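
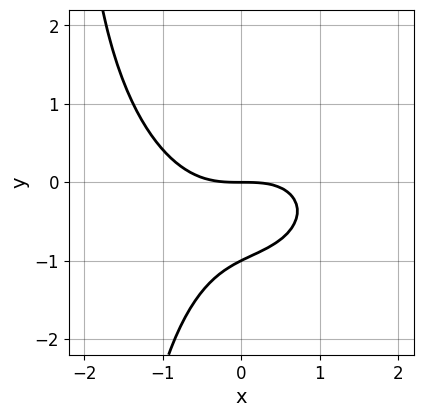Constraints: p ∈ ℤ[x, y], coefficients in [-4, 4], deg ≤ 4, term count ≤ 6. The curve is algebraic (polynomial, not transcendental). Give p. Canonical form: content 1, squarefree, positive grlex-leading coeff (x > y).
x^3 + x*y^2 + 2*y^2 + 2*y

(a) deg p = 3. A generic line meets the curve in up to 3 points.
(b) Observable constraints: the y-axis gridline crossings are at y ∈ {-1, 0}; it meets the x-axis at x = 0 (among the integer gridlines).
(c) These observations pin down the coefficients.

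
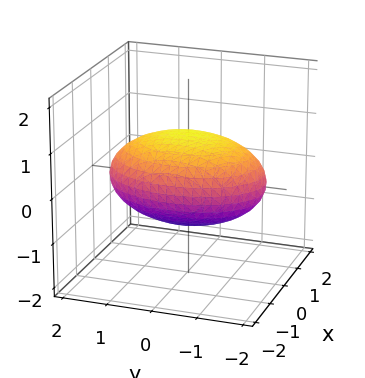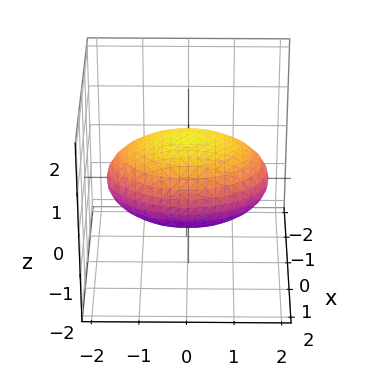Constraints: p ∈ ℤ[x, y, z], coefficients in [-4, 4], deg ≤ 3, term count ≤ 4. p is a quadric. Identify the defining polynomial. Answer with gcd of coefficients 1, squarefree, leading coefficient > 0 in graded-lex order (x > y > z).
2*x^2 + y^2 + 3*z^2 - 3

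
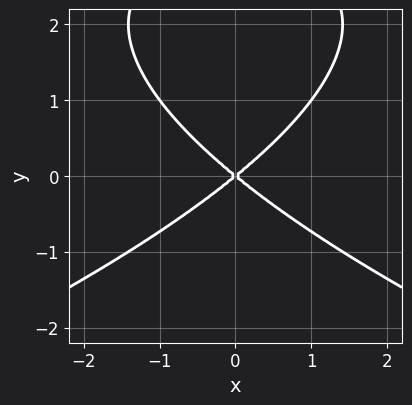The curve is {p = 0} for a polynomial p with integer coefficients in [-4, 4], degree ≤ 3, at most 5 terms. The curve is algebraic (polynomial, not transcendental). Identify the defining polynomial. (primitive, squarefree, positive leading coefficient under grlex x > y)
deg p = 3. No degree-2 curve has this shape.
Symmetries: mirror symmetry x ↦ −x ⇒ only even powers of x.
Observable constraints: one y-axis crossing is at y = 0; it crosses the x-axis at the gridline x = 0.
The integer polynomial consistent with all of this is the stated p.

y^3 + 2*x^2 - 3*y^2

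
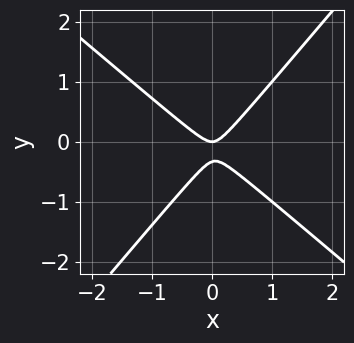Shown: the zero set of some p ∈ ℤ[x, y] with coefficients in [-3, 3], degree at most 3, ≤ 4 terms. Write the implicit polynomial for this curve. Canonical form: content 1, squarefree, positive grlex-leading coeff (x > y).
3*x^2 + x*y - 3*y^2 - y

1. Degree: a generic line meets the curve in up to 2 points, so deg p = 2.
2. Reading off the gridlines: it meets the y-axis at y = 0 (among the integer gridlines); one x-axis crossing is at x = 0.
3. Matching integer coefficients to the picture gives p.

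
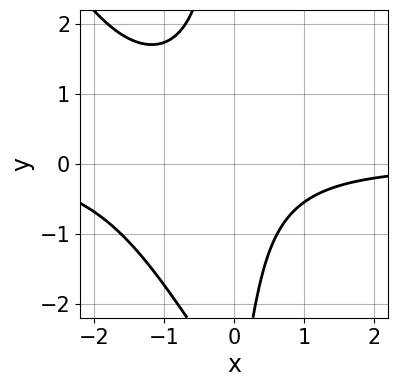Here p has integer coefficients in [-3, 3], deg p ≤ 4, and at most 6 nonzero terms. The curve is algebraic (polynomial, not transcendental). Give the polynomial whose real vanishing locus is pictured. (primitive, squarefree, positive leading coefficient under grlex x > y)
2*x^2*y + x*y^2 + 3*x*y + y + 3

1. The degree is 3 — no degree-2 curve has this shape.
2. From the visible intercepts: it misses every integer gridline on the y-axis; the curve avoids every integer x-axis point in the box.
3. Solving for integer coefficients yields p as stated.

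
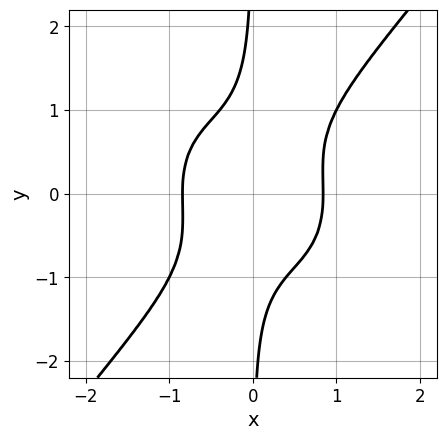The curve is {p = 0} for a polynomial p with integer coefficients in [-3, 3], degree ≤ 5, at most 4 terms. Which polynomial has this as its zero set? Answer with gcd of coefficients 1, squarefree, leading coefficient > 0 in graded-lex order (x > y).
2*x^4 + x^2*y^2 - 2*x*y^3 - 1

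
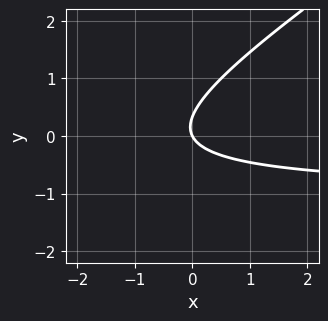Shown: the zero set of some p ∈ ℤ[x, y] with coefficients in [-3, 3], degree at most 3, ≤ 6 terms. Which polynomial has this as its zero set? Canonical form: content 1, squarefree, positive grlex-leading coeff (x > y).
2*x*y - 3*y^2 + 2*x + y

1. Degree: a generic line meets the curve in up to 2 points, so deg p = 2.
2. From the axis intercepts and sections: it meets the y-axis at y = 0 (among the integer gridlines); it meets the x-axis at x = 0 (among the integer gridlines).
3. Assembling these constraints gives the stated polynomial.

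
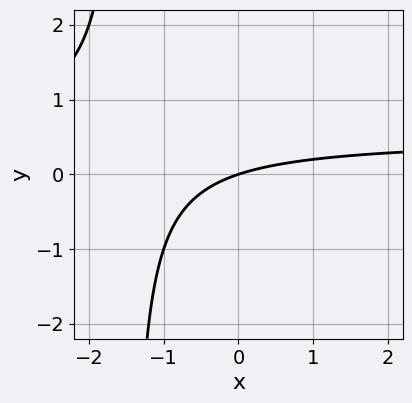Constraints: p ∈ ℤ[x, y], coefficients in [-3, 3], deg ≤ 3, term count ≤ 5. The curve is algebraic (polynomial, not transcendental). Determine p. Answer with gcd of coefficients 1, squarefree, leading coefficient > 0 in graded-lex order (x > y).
First, degree: a generic line meets the curve in up to 2 points, so deg p = 2.
Next, from the axis intercepts and sections: it crosses the y-axis at the gridline y = 0; it meets the x-axis at x = 0 (among the integer gridlines).
Finally, matching integer coefficients to the picture gives p.

2*x*y - x + 3*y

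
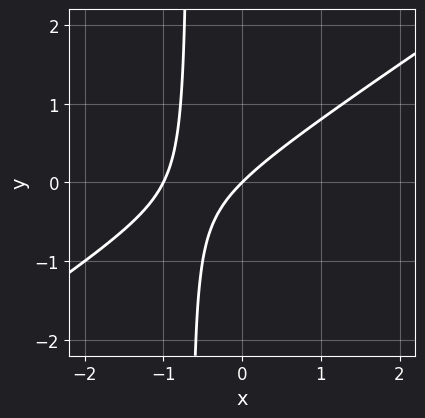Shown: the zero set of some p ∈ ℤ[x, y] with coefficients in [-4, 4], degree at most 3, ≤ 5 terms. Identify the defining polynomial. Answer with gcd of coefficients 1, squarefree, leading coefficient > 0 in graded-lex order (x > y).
2*x^2 - 3*x*y + 2*x - 2*y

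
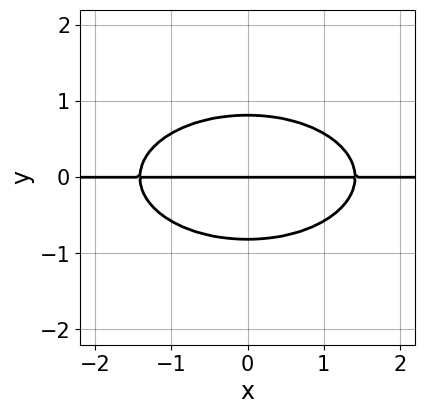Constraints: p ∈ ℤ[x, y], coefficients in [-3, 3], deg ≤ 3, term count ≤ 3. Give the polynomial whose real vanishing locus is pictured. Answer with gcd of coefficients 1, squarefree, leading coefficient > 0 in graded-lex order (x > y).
x^2*y + 3*y^3 - 2*y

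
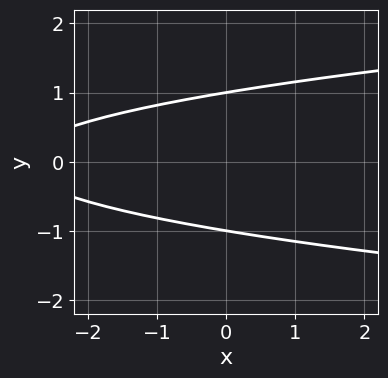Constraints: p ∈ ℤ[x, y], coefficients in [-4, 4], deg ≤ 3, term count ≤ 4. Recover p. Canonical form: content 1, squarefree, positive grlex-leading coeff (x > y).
3*y^2 - x - 3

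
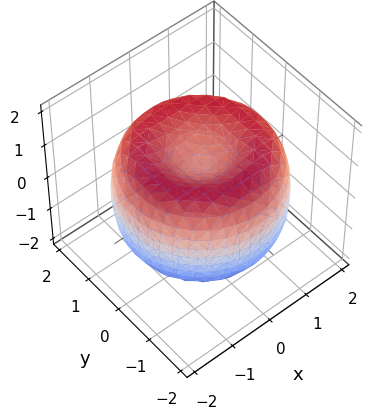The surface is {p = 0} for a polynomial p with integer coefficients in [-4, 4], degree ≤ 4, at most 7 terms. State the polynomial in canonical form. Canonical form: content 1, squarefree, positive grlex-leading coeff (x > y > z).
x^4 + 2*x^2*y^2 + y^4 - 3*x^2 - 3*y^2 + 2*z^2 - 1

1. deg p = 4. The shape is more complex than any degree-3 surface.
2. Symmetries: rotational symmetry about the z-axis ⇒ p depends on x, y only through x² + y².
3. Reading off the gridlines: a circular section at z = -1 has radius between 0 and 1.
4. Putting this together gives p.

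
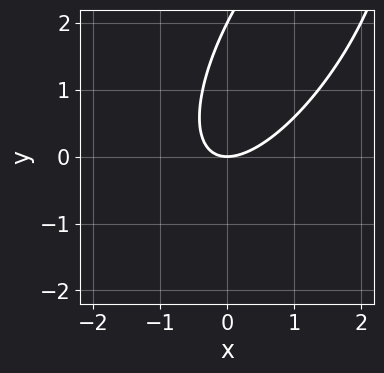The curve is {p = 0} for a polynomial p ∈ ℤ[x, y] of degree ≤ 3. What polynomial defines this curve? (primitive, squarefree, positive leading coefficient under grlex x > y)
First, deg p = 2.
Then, observable constraints: among the integer gridlines, it crosses the y-axis at y ∈ {0, 2}; one x-axis crossing is at x = 0.
Finally, assembling these constraints gives the stated polynomial.

2*x^2 - 2*x*y + y^2 - 2*y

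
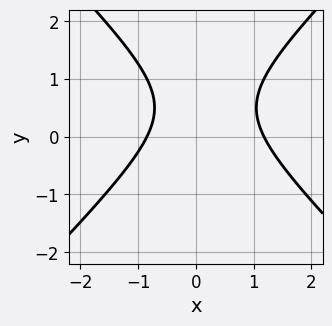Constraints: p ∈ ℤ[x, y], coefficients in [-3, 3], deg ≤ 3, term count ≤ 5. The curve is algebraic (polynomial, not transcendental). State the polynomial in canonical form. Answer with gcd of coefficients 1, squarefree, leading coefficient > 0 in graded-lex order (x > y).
3*x^2 - 3*y^2 - x + 3*y - 3

(a) deg p = 2. No degree-1 curve has this shape.
(b) Checking where it meets the axes: the curve avoids every integer y-axis point in the box.
(c) Solving for integer coefficients yields p as stated.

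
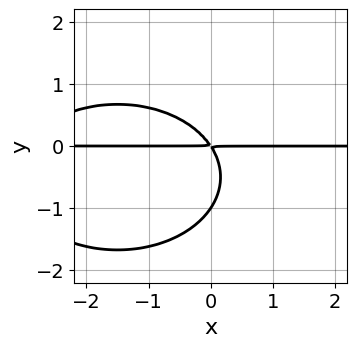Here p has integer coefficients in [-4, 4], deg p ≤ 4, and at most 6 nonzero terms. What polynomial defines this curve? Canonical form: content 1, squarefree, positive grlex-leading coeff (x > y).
deg p = 3.
Checking where it meets the axes: every point of the x-axis in the box is on the curve; one y-axis crossing is at y = -1.
Fitting integer coefficients to these (and the overall shape) gives p.

x^2*y + 2*y^3 + 3*x*y + 2*y^2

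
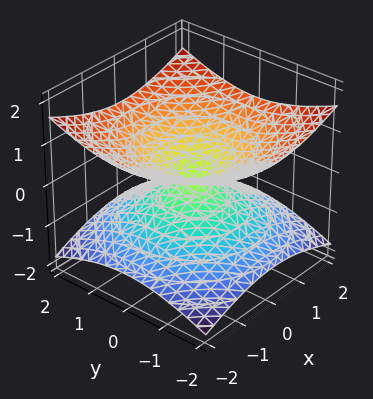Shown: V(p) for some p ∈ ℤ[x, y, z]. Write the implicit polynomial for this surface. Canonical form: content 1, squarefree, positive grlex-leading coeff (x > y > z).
x^2 + y^2 - 3*z^2

1. deg p = 2. Two nappes meeting at a single point; a quadric.
2. Symmetries: the z ↦ −z reflection is a symmetry, so z appears only in even powers; rotational symmetry about the z-axis ⇒ p depends on x, y only through x² + y².
3. Observable constraints: a circular section at z = 1 has radius between 1 and 2; one z-axis crossing is at z = 0; it crosses the x-axis at the gridline x = 0; it crosses the y-axis at the gridline y = 0.
4. The integer polynomial consistent with all of this is the stated p.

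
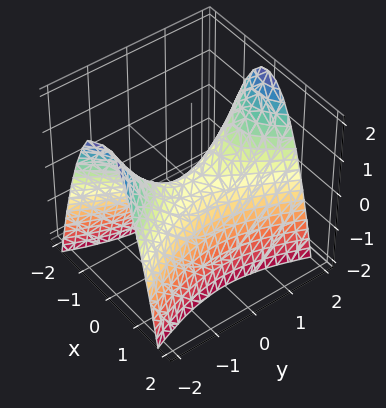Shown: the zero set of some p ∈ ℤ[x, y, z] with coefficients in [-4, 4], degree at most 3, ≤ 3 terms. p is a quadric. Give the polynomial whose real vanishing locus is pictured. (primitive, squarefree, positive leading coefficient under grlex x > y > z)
3*x^2 - y^2 + 2*z

(a) deg p = 2.
(b) Symmetries: mirror symmetry y ↦ −y ⇒ only even powers of y; it's symmetric under x → −x, forcing even powers of x.
(c) Observable constraints: it meets the y-axis at y = 0 (among the integer gridlines); one x-axis crossing is at x = 0; one z-axis crossing is at z = 0.
(d) These observations pin down the coefficients.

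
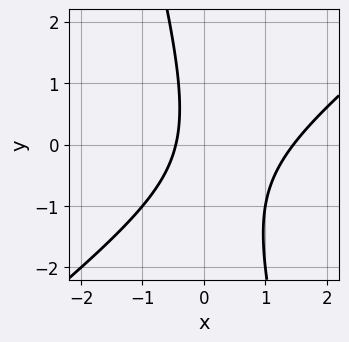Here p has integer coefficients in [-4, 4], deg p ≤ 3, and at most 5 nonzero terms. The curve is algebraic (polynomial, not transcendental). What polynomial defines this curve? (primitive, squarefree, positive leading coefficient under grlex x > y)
(a) Degree: no degree-1 curve has this shape, so deg p = 2.
(b) Reading off the gridlines: it misses every integer gridline on the y-axis.
(c) Fitting integer coefficients to these (and the overall shape) gives p.

3*x^2 - 3*x*y - y^2 - 3*x - 2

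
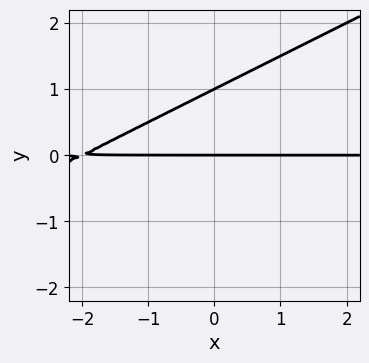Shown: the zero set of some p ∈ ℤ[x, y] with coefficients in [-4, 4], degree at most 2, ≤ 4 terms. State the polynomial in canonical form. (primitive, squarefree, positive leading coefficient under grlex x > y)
x*y - 2*y^2 + 2*y

1. deg p = 2. A generic line meets the curve in up to 2 points.
2. Reading off the gridlines: every point of the x-axis in the box is on the curve; the y-axis gridline crossings are at y ∈ {0, 1}.
3. Together with the visible shape, these determine p as stated.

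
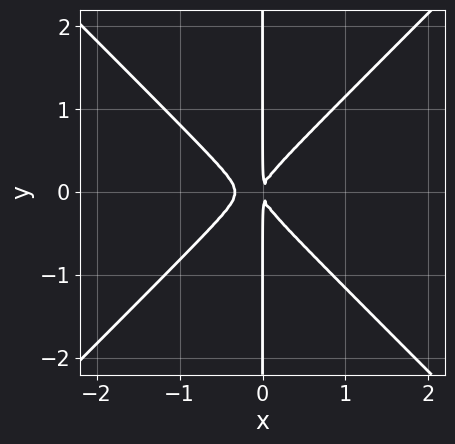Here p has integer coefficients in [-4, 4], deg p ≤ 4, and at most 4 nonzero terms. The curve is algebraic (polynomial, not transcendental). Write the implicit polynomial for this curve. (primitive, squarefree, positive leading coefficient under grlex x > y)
1. Degree: the shape is more complex than any degree-2 curve, so deg p = 3.
2. Symmetries: mirror symmetry y ↦ −y ⇒ only even powers of y.
3. Against the integer gridlines: every point of the y-axis in the box is on the curve.
4. Putting this together gives p.

3*x^3 - 3*x*y^2 + x^2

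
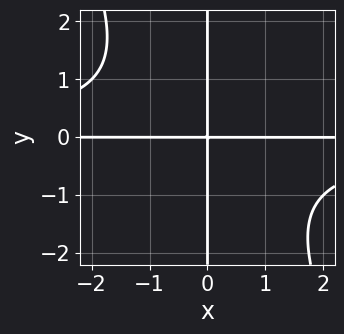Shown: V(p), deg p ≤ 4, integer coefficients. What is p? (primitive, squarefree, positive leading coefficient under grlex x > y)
2*x^2*y^2 + x*y^3 + 3*x*y

Degree: a generic line meets the curve in up to 4 points, so deg p = 4.
Observable constraints: the visible x-axis segment lies entirely on the curve; every point of the y-axis in the box is on the curve.
The integer polynomial consistent with all of this is the stated p.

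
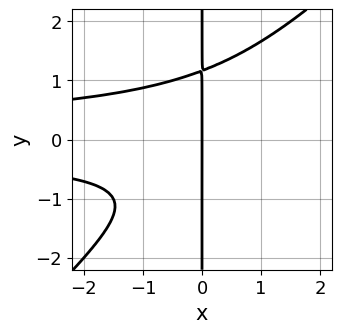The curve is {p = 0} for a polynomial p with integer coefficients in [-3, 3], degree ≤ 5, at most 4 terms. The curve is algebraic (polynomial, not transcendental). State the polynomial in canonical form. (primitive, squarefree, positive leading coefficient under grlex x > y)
2*x^2*y^2 - 2*x*y^3 + x*y + 2*x

1. deg p = 4. A generic line meets the curve in up to 4 points.
2. Against the integer gridlines: the visible y-axis segment lies entirely on the curve; it meets the x-axis at x = 0 (among the integer gridlines).
3. Matching integer coefficients to the picture gives p.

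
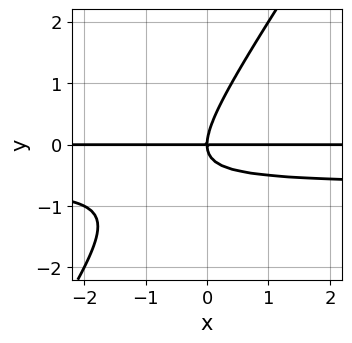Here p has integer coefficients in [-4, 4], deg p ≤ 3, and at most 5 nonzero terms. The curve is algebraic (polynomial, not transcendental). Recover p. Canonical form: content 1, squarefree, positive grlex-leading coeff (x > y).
First, deg p = 3.
Next, from the visible intercepts: one y-axis crossing is at y = 0; every point of the x-axis in the box is on the curve.
Finally, these observations pin down the coefficients.

3*x*y^2 - 2*y^3 + 2*x*y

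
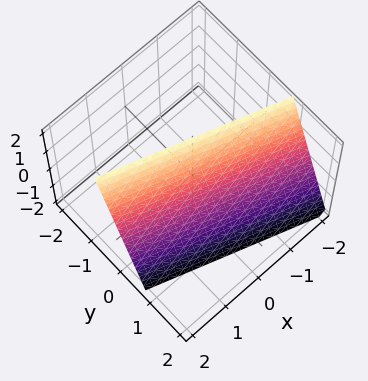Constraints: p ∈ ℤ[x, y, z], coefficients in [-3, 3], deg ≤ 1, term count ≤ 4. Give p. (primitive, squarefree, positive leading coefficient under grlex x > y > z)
(a) Degree: every cross-section is a straight line — this is a plane, so deg p = 1.
(b) Reading off the gridlines: it meets the x-axis at x = 2 (among the integer gridlines); it crosses the z-axis at the gridline z = 2.
(c) Solving for integer coefficients yields p as stated.

x + 3*y + z - 2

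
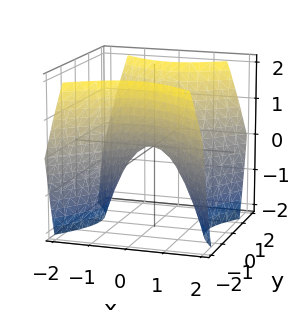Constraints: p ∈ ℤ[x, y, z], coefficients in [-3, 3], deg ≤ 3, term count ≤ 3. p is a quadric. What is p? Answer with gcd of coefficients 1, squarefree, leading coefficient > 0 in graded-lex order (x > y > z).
(a) Degree: a hyperbolic paraboloid; a quadric, so deg p = 2.
(b) Symmetries: the x ↦ −x reflection is a symmetry, so x appears only in even powers; mirror symmetry y ↦ −y ⇒ only even powers of y.
(c) Observable constraints: one z-axis crossing is at z = 0; it crosses the y-axis at the gridline y = 0; one x-axis crossing is at x = 0.
(d) Together with the visible shape, these determine p as stated.

x^2 - y^2 + z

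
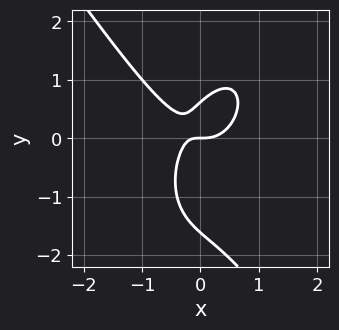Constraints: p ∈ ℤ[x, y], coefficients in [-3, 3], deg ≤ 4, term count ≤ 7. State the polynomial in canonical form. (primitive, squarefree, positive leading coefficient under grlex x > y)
3*x^3 + y^3 - 2*x*y + y^2 - y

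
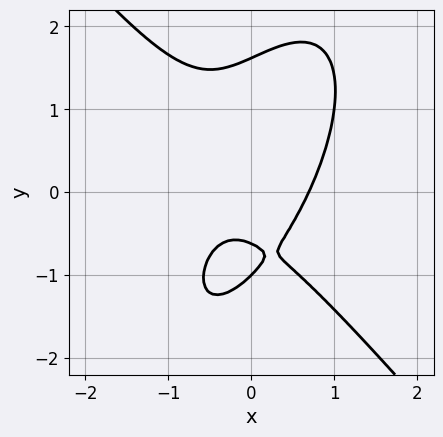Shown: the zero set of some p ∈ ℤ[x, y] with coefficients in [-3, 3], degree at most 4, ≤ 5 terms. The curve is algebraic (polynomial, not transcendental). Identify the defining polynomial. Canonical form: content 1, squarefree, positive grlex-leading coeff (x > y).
The degree is 3 — no degree-2 curve has this shape.
From the axis intercepts and sections: it meets the y-axis at y = -1 (among the integer gridlines).
These observations pin down the coefficients.

3*x^3 - x*y^2 + y^3 - 2*y - 1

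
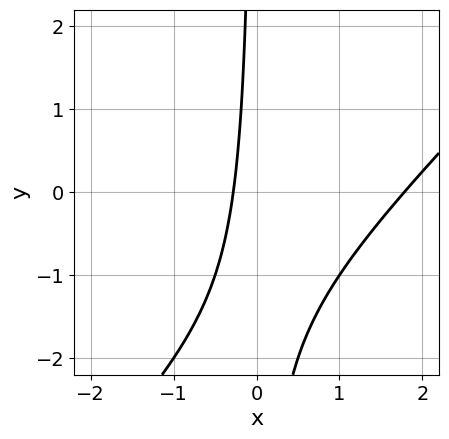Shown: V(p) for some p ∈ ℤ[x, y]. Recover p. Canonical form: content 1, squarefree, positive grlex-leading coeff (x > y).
1. deg p = 2. The shape is more complex than any degree-1 curve.
2. From the visible intercepts: no y-intercept at any integer in the box.
3. Solving for integer coefficients yields p as stated.

2*x^2 - 2*x*y - 3*x - 1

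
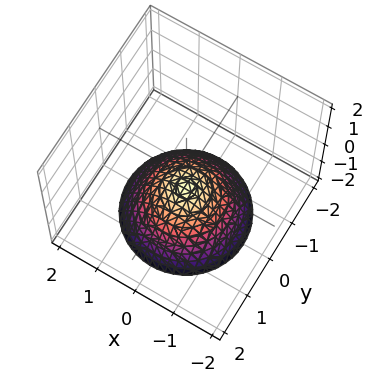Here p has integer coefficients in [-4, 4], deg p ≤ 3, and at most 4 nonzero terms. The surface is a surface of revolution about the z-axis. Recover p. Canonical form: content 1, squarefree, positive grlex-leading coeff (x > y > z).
2*x^2 + 2*y^2 + 3*z + 2

The degree is 2 — the shape is more complex than any degree-1 surface.
By symmetry, the z-axis is an axis of rotation, so x and y enter only as x² + y².
Checking where it meets the axes: no x-intercept at any integer in the box; it misses every integer gridline on the y-axis; a circular section at z = -1 has radius between 0 and 1.
Fitting integer coefficients to these (and the overall shape) gives p.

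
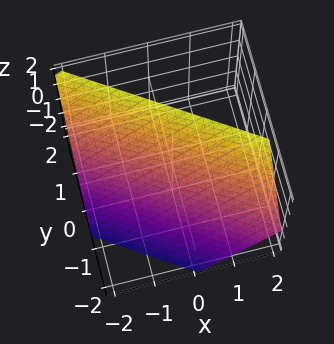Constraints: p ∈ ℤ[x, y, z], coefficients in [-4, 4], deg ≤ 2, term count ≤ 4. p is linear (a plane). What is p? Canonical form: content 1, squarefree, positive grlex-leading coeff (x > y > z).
2*x + 3*y - 2*z + 2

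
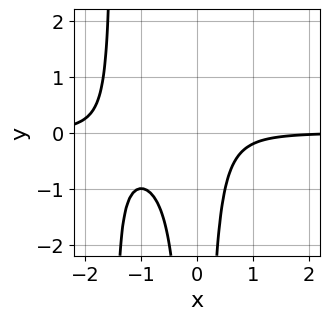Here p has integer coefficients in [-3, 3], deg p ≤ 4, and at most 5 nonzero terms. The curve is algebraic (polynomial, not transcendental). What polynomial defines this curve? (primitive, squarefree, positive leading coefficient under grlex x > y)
2*x^3*y + 3*x^2*y + 1

(a) The degree is 4 — a generic line meets the curve in up to 4 points.
(b) Against the integer gridlines: the curve avoids every integer x-axis point in the box; the curve avoids every integer y-axis point in the box.
(c) Putting this together gives p.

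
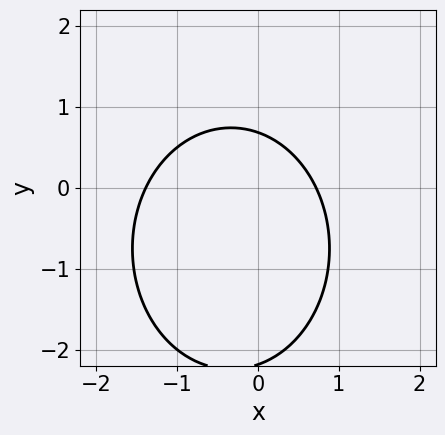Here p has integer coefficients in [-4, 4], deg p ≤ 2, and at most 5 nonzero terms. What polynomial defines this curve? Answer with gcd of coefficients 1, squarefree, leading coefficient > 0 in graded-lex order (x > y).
3*x^2 + 2*y^2 + 2*x + 3*y - 3

(a) The degree is 2 — a generic line meets the curve in up to 2 points.
(b) Solving for integer coefficients yields p as stated.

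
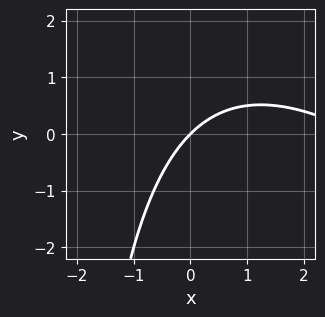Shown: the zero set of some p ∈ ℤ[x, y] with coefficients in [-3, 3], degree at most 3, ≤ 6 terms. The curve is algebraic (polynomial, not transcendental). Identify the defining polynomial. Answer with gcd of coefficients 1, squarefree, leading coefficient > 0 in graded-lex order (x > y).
(a) deg p = 2. A generic line meets the curve in up to 2 points.
(b) From the visible intercepts: it meets the x-axis at x = 0 (among the integer gridlines); it meets the y-axis at y = 0 (among the integer gridlines).
(c) Together with the visible shape, these determine p as stated.

x^2 + x*y - 3*x + 3*y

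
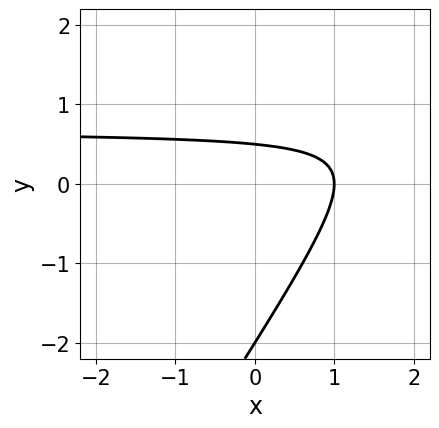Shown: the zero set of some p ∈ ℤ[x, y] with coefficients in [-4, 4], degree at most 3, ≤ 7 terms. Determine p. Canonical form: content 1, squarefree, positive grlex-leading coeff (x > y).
3*x*y - 2*y^2 - 2*x - 3*y + 2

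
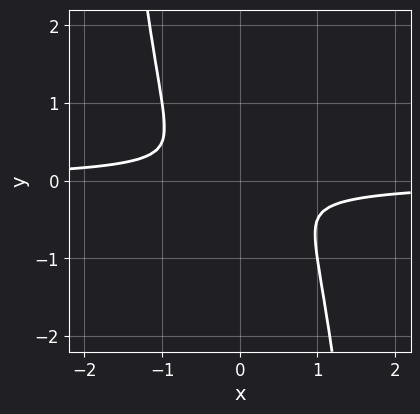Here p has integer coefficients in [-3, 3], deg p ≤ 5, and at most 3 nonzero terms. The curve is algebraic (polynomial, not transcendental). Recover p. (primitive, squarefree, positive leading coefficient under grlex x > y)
(a) deg p = 4.
(b) Matching integer coefficients to the picture gives p.

3*x^3*y + x^2 + 2*y^2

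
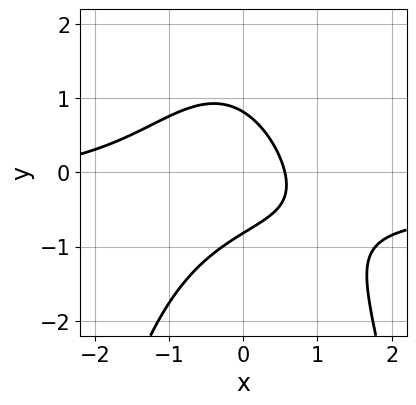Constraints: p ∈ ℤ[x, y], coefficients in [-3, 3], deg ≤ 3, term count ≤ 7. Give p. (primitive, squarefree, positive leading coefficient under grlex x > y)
First, the degree is 3 — no degree-2 curve has this shape.
Finally, the integer polynomial consistent with all of this is the stated p.

3*x^2*y + x^2 + 3*y^2 + 3*x - 2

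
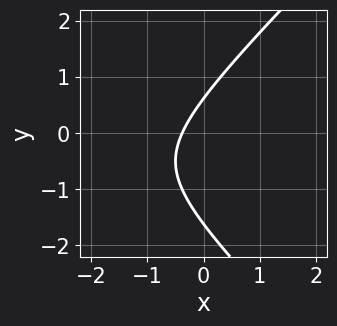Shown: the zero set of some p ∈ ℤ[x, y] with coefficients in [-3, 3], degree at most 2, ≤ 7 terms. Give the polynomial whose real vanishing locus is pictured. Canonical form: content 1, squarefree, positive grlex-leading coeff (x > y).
x^2 - y^2 + 3*x - y + 1

1. Degree: no degree-1 curve has this shape, so deg p = 2.
2. The integer polynomial consistent with all of this is the stated p.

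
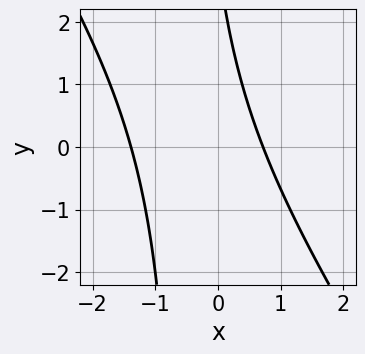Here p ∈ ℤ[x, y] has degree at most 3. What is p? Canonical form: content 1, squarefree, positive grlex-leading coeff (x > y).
deg p = 2. No degree-1 curve has this shape.
Observable constraints: no y-intercept at any integer in the box.
Matching integer coefficients to the picture gives p.

3*x^2 + 2*x*y + 2*x + y - 3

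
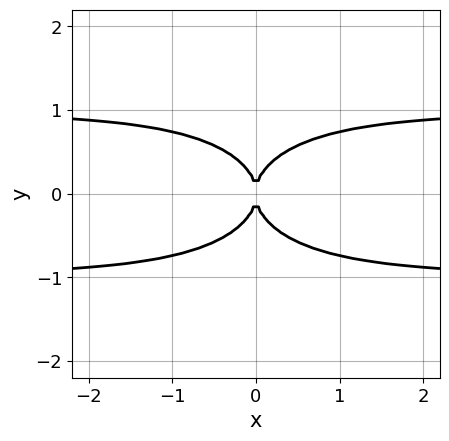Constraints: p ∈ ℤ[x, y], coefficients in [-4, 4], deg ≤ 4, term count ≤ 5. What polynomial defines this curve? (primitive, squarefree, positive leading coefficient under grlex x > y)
(a) deg p = 4. The shape is more complex than any degree-3 curve.
(b) Symmetries: it's symmetric under x → −x, forcing even powers of x; mirror symmetry y ↦ −y ⇒ only even powers of y.
(c) Against the integer gridlines: it meets the x-axis at x = 0 (among the integer gridlines); it meets the y-axis at y = 0 (among the integer gridlines).
(d) The integer polynomial consistent with all of this is the stated p.

2*x^2*y^2 + 3*y^4 - 2*x^2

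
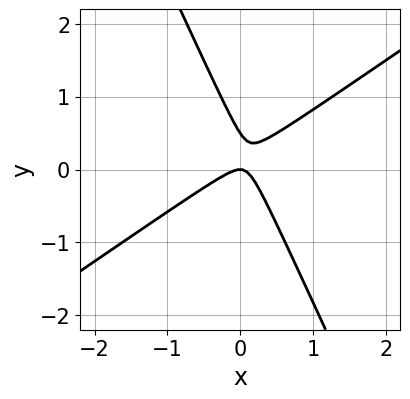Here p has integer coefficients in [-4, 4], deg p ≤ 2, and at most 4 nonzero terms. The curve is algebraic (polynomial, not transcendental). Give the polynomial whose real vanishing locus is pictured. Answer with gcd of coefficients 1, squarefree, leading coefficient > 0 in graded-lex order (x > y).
3*x^2 - 3*x*y - 2*y^2 + y

1. The degree is 2 — the shape is more complex than any degree-1 curve.
2. Checking where it meets the axes: one y-axis crossing is at y = 0; one x-axis crossing is at x = 0.
3. Fitting integer coefficients to these (and the overall shape) gives p.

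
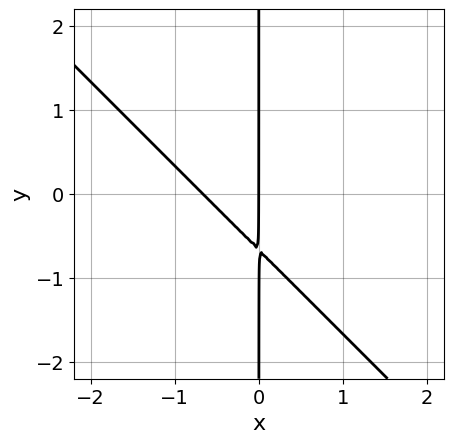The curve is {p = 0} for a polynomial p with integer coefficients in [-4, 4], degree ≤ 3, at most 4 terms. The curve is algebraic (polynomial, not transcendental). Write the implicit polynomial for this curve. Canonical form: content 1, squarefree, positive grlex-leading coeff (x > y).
3*x^2 + 3*x*y + 2*x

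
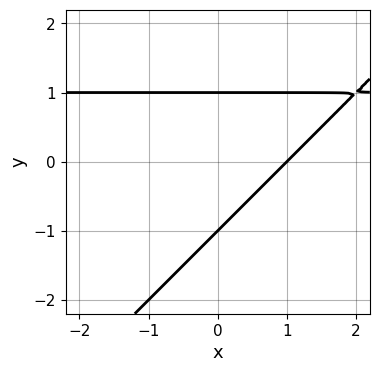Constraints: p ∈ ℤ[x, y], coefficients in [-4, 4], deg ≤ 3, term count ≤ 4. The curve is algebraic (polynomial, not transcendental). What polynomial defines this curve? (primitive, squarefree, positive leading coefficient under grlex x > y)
deg p = 2. The shape is more complex than any degree-1 curve.
From the axis intercepts and sections: it crosses the x-axis at the gridline x = 1; the y-axis gridline crossings are at y ∈ {-1, 1}.
The integer polynomial consistent with all of this is the stated p.

x*y - y^2 - x + 1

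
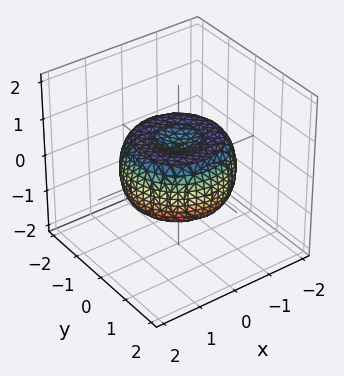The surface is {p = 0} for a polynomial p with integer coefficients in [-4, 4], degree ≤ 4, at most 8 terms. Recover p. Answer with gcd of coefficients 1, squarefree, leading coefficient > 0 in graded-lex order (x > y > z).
2*x^4 + 4*x^2*y^2 + 2*y^4 - 3*x^2 - 3*y^2 + 3*z^2 - 1

First, deg p = 4.
Next, symmetries: the z-axis is an axis of rotation, so x and y enter only as x² + y².
Next, checking where it meets the axes: a circular section at z = 0 has radius between 1 and 2.
Finally, together with the visible shape, these determine p as stated.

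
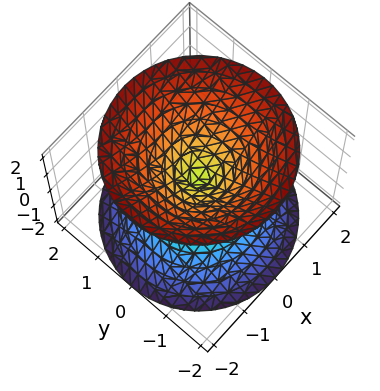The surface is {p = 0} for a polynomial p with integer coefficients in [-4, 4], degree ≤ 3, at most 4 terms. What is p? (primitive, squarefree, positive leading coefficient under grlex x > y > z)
x^2 + y^2 - z^2

I count 2 distinct pieces. They look like related sheets of one shape, so recover p as a whole.
Degree: a double cone through the origin; a quadric, so deg p = 2.
Symmetries: it's symmetric under z → −z, forcing even powers of z; the surface is invariant under rotation about z: p = q(x² + y², z).
From the axis intercepts and sections: it meets the x-axis at x = 0 (among the integer gridlines); one y-axis crossing is at y = 0; it crosses the z-axis at the gridline z = 0; a circular section at z = 1 has radius exactly 1.
Solving for integer coefficients yields p as stated.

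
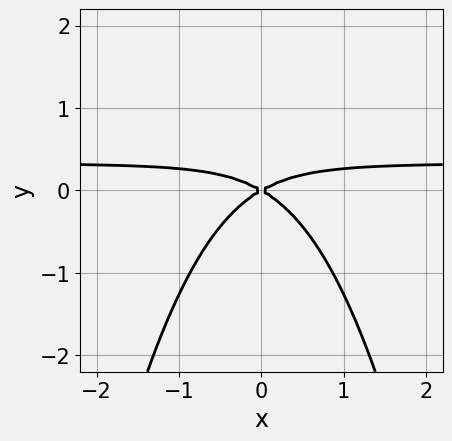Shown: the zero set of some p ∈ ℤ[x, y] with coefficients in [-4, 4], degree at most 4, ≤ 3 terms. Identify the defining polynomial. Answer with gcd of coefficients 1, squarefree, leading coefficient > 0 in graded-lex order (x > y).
3*x^2*y - x^2 + 3*y^2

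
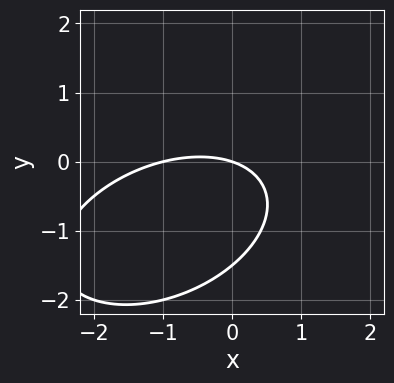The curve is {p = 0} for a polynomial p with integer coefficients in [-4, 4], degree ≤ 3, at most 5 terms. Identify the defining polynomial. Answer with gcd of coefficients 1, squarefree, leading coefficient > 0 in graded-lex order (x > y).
1. The degree is 2 — a generic line meets the curve in up to 2 points.
2. Checking where it meets the axes: it crosses the y-axis at the gridline y = 0; the x-axis gridline crossings are at x ∈ {-1, 0}.
3. Assembling these constraints gives the stated polynomial.

x^2 - x*y + 2*y^2 + x + 3*y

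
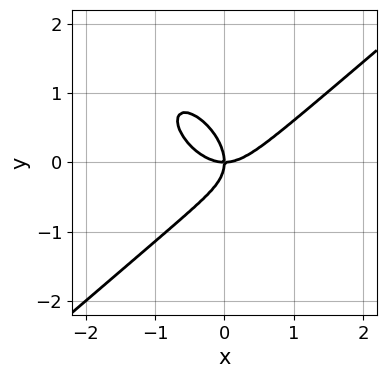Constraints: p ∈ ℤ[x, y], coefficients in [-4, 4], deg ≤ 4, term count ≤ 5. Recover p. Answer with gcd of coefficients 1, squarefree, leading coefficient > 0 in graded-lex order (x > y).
The degree is 3 — no degree-2 curve has this shape.
From the axis intercepts and sections: it crosses the y-axis at the gridline y = 0; it meets the x-axis at x = 0 (among the integer gridlines).
Solving for integer coefficients yields p as stated.

2*x^3 - x*y^2 - 2*y^3 - 2*x*y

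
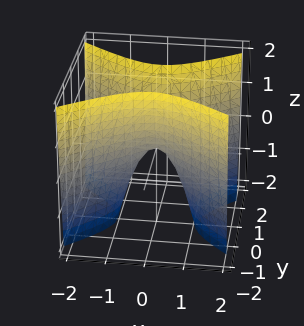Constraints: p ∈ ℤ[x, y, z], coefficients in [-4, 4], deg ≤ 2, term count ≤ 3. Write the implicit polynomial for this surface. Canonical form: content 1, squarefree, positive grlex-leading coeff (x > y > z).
2*x^2 - 3*y^2 + z

The degree is 2 — a saddle surface; a quadric.
Symmetries: the x ↦ −x reflection is a symmetry, so x appears only in even powers; mirror symmetry y ↦ −y ⇒ only even powers of y.
Observable constraints: it crosses the y-axis at the gridline y = 0; one x-axis crossing is at x = 0.
Assembling these constraints gives the stated polynomial.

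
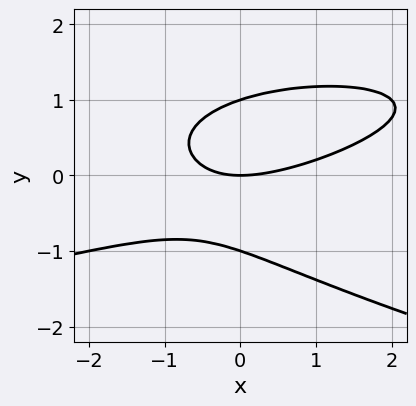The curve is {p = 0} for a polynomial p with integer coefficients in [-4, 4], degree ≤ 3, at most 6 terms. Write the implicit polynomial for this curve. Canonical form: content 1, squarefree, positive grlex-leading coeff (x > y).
1. deg p = 3.
2. From the visible intercepts: one x-axis crossing is at x = 0; among the integer gridlines, it crosses the y-axis at y ∈ {-1, 0, 1}.
3. Fitting integer coefficients to these (and the overall shape) gives p.

3*y^3 + x^2 - 2*x*y - 3*y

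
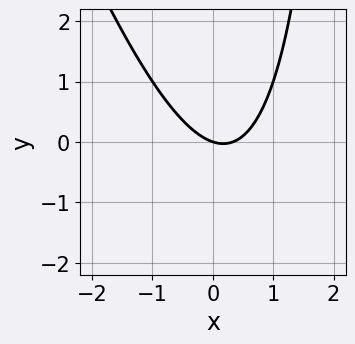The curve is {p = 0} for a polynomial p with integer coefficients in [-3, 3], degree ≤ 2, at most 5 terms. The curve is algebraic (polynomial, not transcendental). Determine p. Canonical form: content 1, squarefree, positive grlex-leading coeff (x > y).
The degree is 2 — the shape is more complex than any degree-1 curve.
Against the integer gridlines: one y-axis crossing is at y = 0; it meets the x-axis at x = 0 (among the integer gridlines).
Matching integer coefficients to the picture gives p.

3*x^2 + x*y - x - 3*y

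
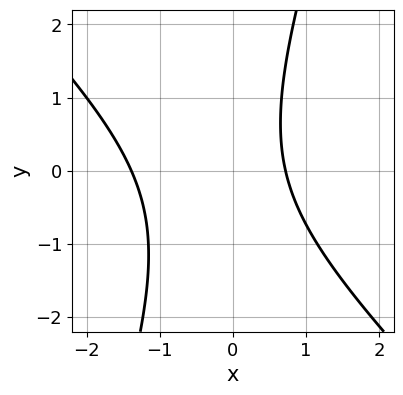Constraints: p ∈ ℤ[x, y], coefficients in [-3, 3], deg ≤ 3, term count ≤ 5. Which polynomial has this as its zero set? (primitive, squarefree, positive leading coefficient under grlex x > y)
3*x^2 + 2*x*y - y^2 + 2*x - 3

(a) deg p = 2. A generic line meets the curve in up to 2 points.
(b) From the visible intercepts: it misses every integer gridline on the y-axis.
(c) The integer polynomial consistent with all of this is the stated p.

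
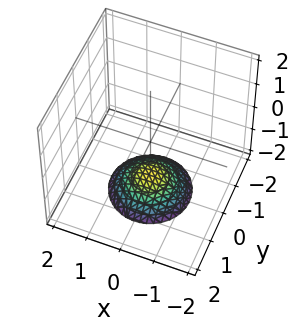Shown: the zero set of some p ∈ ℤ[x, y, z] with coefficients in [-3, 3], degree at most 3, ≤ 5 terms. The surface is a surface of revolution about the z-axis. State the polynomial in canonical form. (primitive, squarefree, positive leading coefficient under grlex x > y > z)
x^2 + y^2 + 2*z + 3

(a) Degree: a generic line meets the surface in up to 2 points, so deg p = 2.
(b) Symmetry: the surface is invariant under rotation about z: p = q(x² + y², z).
(c) Checking where it meets the axes: the surface avoids every integer x-axis point in the box; a circular section at z = -2 has radius exactly 1; no y-intercept at any integer in the box.
(d) Solving for integer coefficients yields p as stated.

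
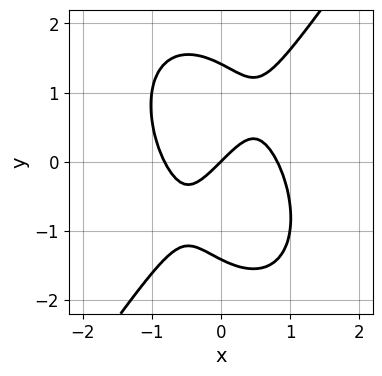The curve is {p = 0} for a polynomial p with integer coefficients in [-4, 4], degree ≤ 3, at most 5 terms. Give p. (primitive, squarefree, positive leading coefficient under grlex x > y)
(a) The degree is 3 — the shape is more complex than any degree-2 curve.
(b) Observable constraints: it crosses the y-axis at the gridline y = 0; it crosses the x-axis at the gridline x = 0.
(c) Solving for integer coefficients yields p as stated.

3*x^3 - y^3 - 2*x + 2*y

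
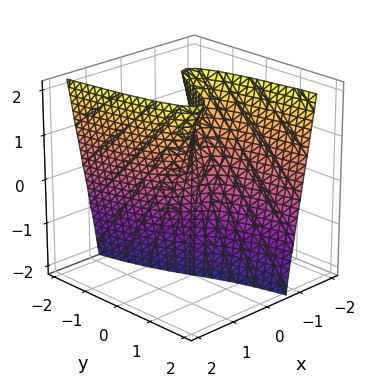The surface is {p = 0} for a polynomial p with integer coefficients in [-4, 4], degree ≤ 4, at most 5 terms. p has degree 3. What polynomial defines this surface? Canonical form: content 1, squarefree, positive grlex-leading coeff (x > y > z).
3*x^3 - 2*x*z + 2*y

deg p = 3.
Reading off the gridlines: the visible z-axis segment lies entirely on the surface; one x-axis crossing is at x = 0; it crosses the y-axis at the gridline y = 0.
Fitting integer coefficients to these (and the overall shape) gives p.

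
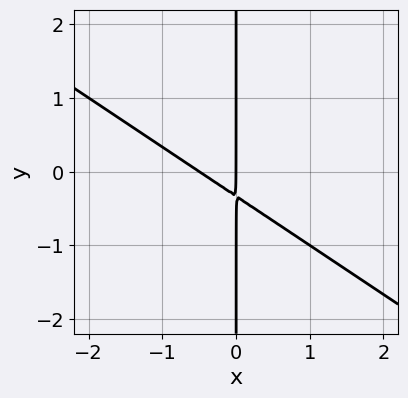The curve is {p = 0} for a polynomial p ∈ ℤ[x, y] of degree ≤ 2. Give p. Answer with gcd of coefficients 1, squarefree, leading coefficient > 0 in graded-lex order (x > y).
2*x^2 + 3*x*y + x

(a) deg p = 2. A generic line meets the curve in up to 2 points.
(b) Checking where it meets the axes: the visible y-axis segment lies entirely on the curve; one x-axis crossing is at x = 0.
(c) Solving for integer coefficients yields p as stated.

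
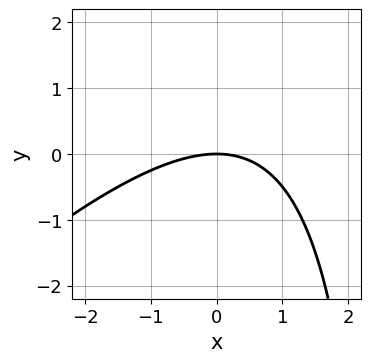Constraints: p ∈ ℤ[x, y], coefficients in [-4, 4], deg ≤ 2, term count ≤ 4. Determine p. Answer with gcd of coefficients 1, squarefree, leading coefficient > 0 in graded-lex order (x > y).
x^2 - x*y + 3*y

1. The degree is 2 — a generic line meets the curve in up to 2 points.
2. Against the integer gridlines: it crosses the x-axis at the gridline x = 0; it crosses the y-axis at the gridline y = 0.
3. The integer polynomial consistent with all of this is the stated p.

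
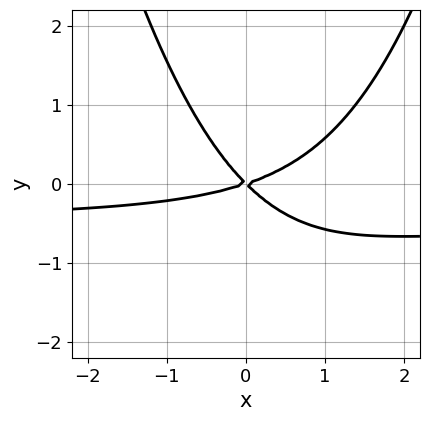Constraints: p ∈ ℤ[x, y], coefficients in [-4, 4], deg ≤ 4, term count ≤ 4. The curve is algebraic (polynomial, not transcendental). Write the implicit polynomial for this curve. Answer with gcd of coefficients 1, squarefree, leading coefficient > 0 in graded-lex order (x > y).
2*x^2*y + x^2 - 2*x*y - 3*y^2

(a) The degree is 3 — the shape is more complex than any degree-2 curve.
(b) Observable constraints: it meets the x-axis at x = 0 (among the integer gridlines); it meets the y-axis at y = 0 (among the integer gridlines).
(c) Matching integer coefficients to the picture gives p.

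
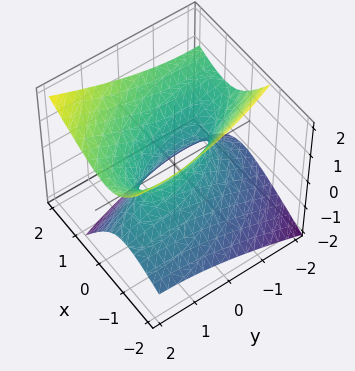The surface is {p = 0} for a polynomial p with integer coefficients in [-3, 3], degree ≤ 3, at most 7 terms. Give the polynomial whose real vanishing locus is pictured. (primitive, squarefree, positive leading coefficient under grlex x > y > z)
First, deg p = 2. A generic line meets the surface in up to 2 points.
Next, checking where it meets the axes: the y-axis gridline crossings are at y ∈ {-1, 1}; it misses every integer gridline on the z-axis.
Finally, fitting integer coefficients to these (and the overall shape) gives p.

3*x^2 + 2*x*y - 3*x*z + y^2 - 3*z^2 - 1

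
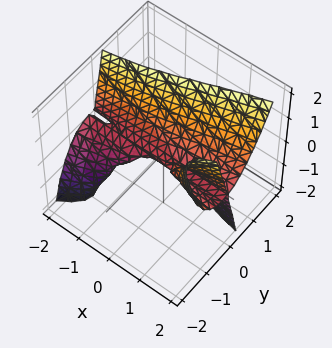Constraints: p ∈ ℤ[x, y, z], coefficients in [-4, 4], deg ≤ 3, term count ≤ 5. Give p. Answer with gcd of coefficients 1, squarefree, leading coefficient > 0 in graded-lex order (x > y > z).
2*x*y*z - 3*y^3 - y^2 + z^2

First, degree: the shape is more complex than any degree-2 surface, so deg p = 3.
Next, against the integer gridlines: it meets the z-axis at z = 0 (among the integer gridlines); it crosses the y-axis at the gridline y = 0; every point of the x-axis in the box is on the surface.
Finally, matching integer coefficients to the picture gives p.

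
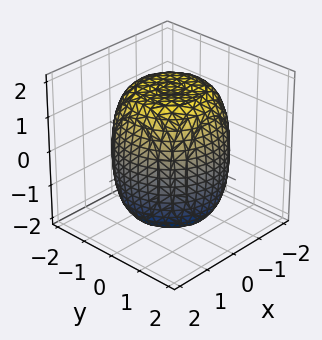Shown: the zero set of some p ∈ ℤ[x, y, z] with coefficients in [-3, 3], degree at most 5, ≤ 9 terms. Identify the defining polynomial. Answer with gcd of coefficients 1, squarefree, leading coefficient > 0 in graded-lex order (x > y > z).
The degree is 4 — the shape is more complex than any degree-3 surface.
Symmetry: the surface is invariant under rotation about z: p = q(x² + y², z).
From the axis intercepts and sections: a circular section at z = -1 has radius between 1 and 2.
Putting this together gives p.

x^4 + 2*x^2*y^2 + y^4 - x^2 - y^2 + z^2 - 3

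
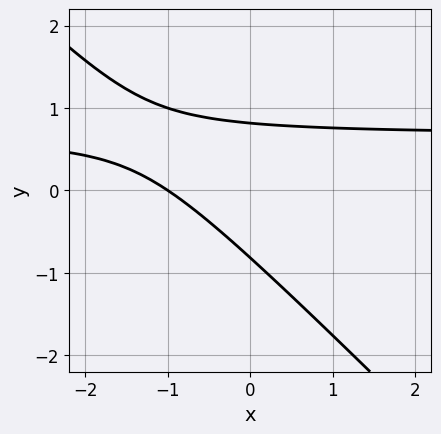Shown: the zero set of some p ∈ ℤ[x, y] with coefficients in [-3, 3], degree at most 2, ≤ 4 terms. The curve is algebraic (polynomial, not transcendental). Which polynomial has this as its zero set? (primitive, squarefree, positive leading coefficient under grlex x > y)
3*x*y + 3*y^2 - 2*x - 2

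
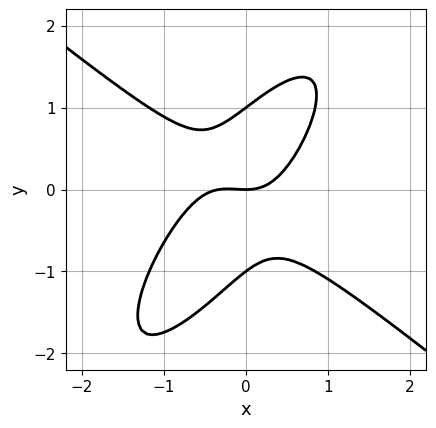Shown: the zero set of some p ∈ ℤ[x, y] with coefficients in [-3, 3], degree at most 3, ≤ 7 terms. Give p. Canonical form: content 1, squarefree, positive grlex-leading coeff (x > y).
3*x^3 - 3*x*y^2 + 2*y^3 + x^2 - 2*y

First, the degree is 3 — no degree-2 curve has this shape.
Next, checking where it meets the axes: it crosses the x-axis at the gridline x = 0; among the integer gridlines, it crosses the y-axis at y ∈ {-1, 0, 1}.
Finally, together with the visible shape, these determine p as stated.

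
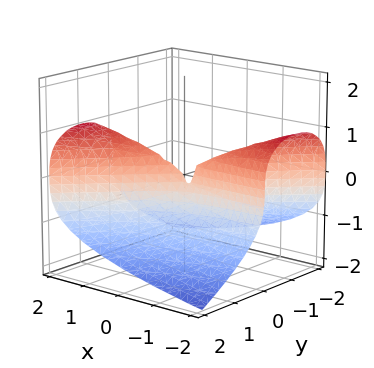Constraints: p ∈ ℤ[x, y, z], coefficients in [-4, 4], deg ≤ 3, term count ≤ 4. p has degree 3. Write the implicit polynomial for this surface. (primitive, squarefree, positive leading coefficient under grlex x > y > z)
z^3 - x*y + y^2

The degree is 3 — the shape is more complex than any degree-2 surface.
From the axis intercepts and sections: every point of the x-axis in the box is on the surface; it meets the y-axis at y = 0 (among the integer gridlines).
Assembling these constraints gives the stated polynomial.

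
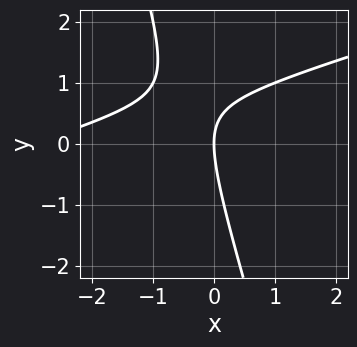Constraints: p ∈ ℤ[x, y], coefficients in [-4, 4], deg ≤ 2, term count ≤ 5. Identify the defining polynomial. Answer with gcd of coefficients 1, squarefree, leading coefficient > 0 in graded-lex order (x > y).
x^2 - 3*x*y - y^2 + 3*x

First, degree: a generic line meets the curve in up to 2 points, so deg p = 2.
Then, against the integer gridlines: one y-axis crossing is at y = 0; it meets the x-axis at x = 0 (among the integer gridlines).
Finally, together with the visible shape, these determine p as stated.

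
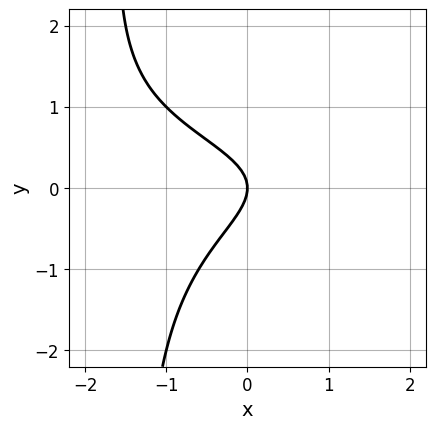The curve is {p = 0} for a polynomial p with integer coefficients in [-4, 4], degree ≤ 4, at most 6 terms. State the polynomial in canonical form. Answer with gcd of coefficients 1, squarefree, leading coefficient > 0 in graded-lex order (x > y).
2*x*y^2 - x*y + 3*y^2 + 2*x

deg p = 3.
Checking where it meets the axes: it meets the x-axis at x = 0 (among the integer gridlines); it meets the y-axis at y = 0 (among the integer gridlines).
These observations pin down the coefficients.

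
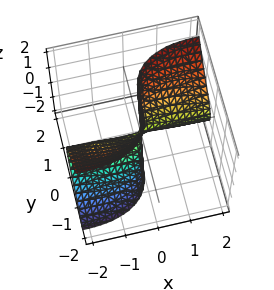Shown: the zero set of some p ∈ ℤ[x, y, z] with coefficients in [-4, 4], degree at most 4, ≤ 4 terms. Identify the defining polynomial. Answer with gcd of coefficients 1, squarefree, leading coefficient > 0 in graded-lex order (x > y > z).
(a) deg p = 3. No degree-2 surface has this shape.
(b) From the axis intercepts and sections: the visible z-axis segment lies entirely on the surface; the visible x-axis segment lies entirely on the surface; it meets the y-axis at y = 0 (among the integer gridlines).
(c) Fitting integer coefficients to these (and the overall shape) gives p.

2*x^2*y - 3*x*z^2 + 3*y^3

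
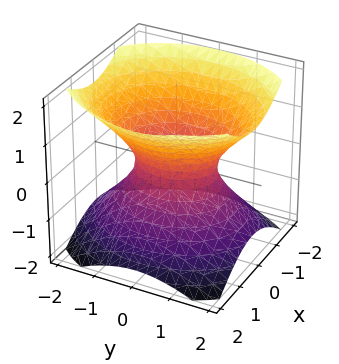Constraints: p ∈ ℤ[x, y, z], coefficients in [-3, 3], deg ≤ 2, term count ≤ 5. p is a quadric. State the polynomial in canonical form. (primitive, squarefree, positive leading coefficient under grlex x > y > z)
3*x^2 + 2*y^2 - 3*z^2 - 2

Degree: one connected sheet with a waist; a quadric, so deg p = 2.
Symmetries: the x ↦ −x reflection is a symmetry, so x appears only in even powers; the z ↦ −z reflection is a symmetry, so z appears only in even powers; mirror symmetry y ↦ −y ⇒ only even powers of y.
From the axis intercepts and sections: the y-axis gridline crossings are at y ∈ {-1, 1}; no z-intercept at any integer in the box.
Putting this together gives p.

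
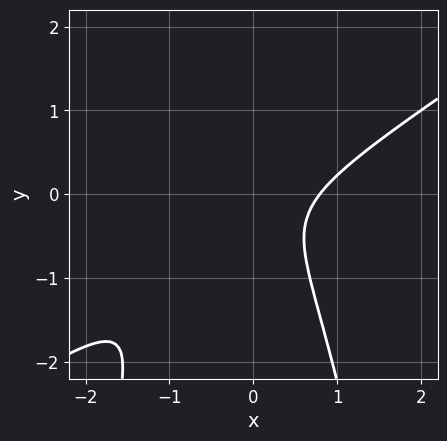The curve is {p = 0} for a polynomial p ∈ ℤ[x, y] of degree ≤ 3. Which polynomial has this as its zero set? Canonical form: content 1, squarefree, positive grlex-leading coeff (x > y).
2*x^3 - 3*x^2*y - 2*y^2 - y - 1

The degree is 3 — a generic line meets the curve in up to 3 points.
Against the integer gridlines: it misses every integer gridline on the y-axis.
These observations pin down the coefficients.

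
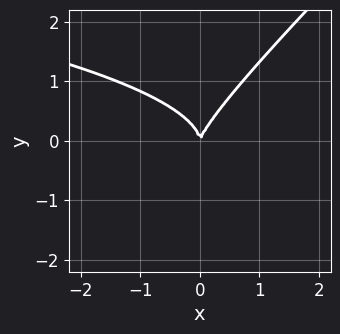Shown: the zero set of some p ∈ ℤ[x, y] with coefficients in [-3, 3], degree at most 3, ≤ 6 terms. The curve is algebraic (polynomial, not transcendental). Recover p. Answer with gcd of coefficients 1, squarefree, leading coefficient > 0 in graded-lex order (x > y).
deg p = 3. No degree-2 curve has this shape.
Against the integer gridlines: one y-axis crossing is at y = 0; it meets the x-axis at x = 0 (among the integer gridlines).
The integer polynomial consistent with all of this is the stated p.

3*x*y^2 - 3*y^3 + 3*x^2 - x*y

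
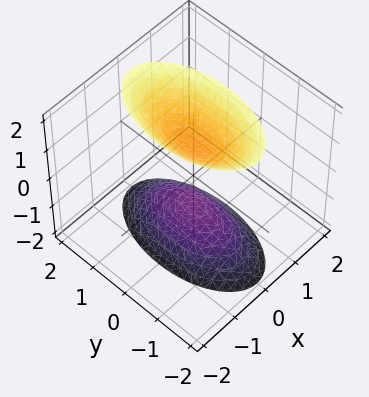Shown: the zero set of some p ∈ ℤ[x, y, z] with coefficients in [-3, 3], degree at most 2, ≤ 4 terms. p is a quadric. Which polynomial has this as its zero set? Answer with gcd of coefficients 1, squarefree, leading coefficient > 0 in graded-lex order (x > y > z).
First, I count 2 distinct pieces. Treating them together as one polynomial.
Then, degree: two separate bowl-shaped sheets opening away from each other; a quadric, so deg p = 2.
Next, symmetries: it's symmetric under x → −x, forcing even powers of x; the z ↦ −z reflection is a symmetry, so z appears only in even powers; it's symmetric under y → −y, forcing even powers of y.
Next, from the visible intercepts: no y-intercept at any integer in the box; the z-axis gridline crossings are at z ∈ {-1, 1}.
Finally, together with the visible shape, these determine p as stated.

3*x^2 + y^2 - z^2 + 1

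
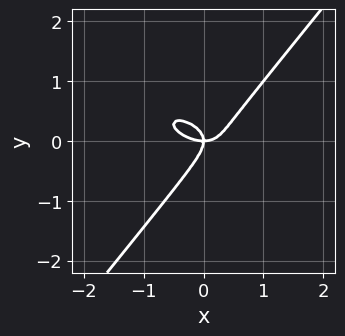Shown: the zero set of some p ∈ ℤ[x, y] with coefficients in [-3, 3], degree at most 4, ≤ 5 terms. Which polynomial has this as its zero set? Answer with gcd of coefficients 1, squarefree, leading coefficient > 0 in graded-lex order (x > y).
x^3 + x^2*y + x*y^2 - 2*y^3 - x*y

First, the degree is 3 — the shape is more complex than any degree-2 curve.
Next, reading off the gridlines: one y-axis crossing is at y = 0; it crosses the x-axis at the gridline x = 0.
Finally, these observations pin down the coefficients.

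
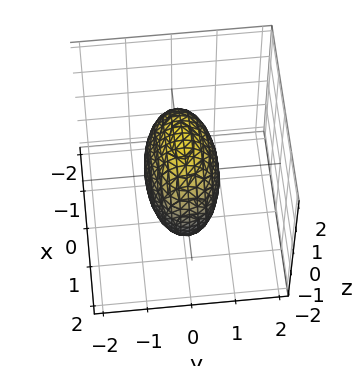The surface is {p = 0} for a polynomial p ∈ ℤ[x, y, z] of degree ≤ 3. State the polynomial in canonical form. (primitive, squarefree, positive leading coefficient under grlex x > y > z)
1. deg p = 2.
2. Symmetries: it's symmetric under y → −y, forcing even powers of y; mirror symmetry x ↦ −x ⇒ only even powers of x; mirror symmetry z ↦ −z ⇒ only even powers of z.
3. Assembling these constraints gives the stated polynomial.

x^2 + 3*y^2 + z^2 - 2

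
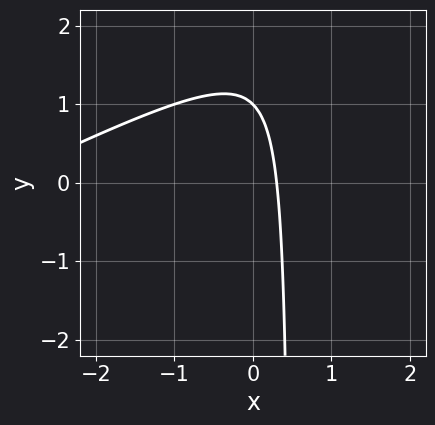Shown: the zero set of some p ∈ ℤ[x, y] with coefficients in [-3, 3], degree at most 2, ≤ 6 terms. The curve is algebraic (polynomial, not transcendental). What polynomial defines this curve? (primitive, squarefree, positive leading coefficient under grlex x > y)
x^2 - 2*x*y + 3*x + y - 1

1. deg p = 2. No degree-1 curve has this shape.
2. Checking where it meets the axes: one y-axis crossing is at y = 1.
3. Putting this together gives p.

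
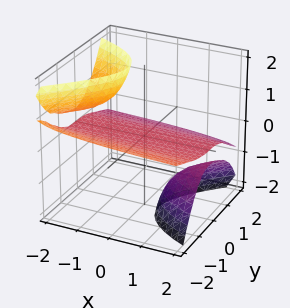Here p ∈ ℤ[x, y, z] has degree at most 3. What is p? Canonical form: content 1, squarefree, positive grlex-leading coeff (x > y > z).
3*x*z^2 + y^3 + 3*y^2*z + 3*z

First, the picture has 3 separate pieces. They look like related sheets of one shape, so recover p as a whole.
Then, degree: no degree-2 surface has this shape, so deg p = 3.
Then, reading off the gridlines: the visible x-axis segment lies entirely on the surface; one y-axis crossing is at y = 0; one z-axis crossing is at z = 0.
Finally, matching integer coefficients to the picture gives p.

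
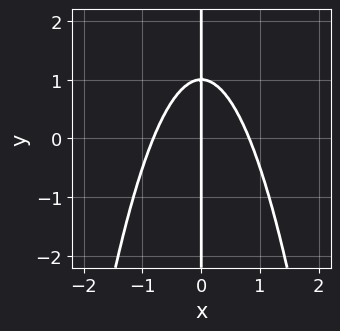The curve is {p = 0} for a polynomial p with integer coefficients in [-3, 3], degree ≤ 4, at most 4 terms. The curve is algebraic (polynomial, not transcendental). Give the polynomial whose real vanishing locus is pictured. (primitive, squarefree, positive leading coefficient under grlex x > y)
3*x^3 + 2*x*y - 2*x

First, the degree is 3 — no degree-2 curve has this shape.
Then, against the integer gridlines: the visible y-axis segment lies entirely on the curve; it meets the x-axis at x = 0 (among the integer gridlines).
Finally, assembling these constraints gives the stated polynomial.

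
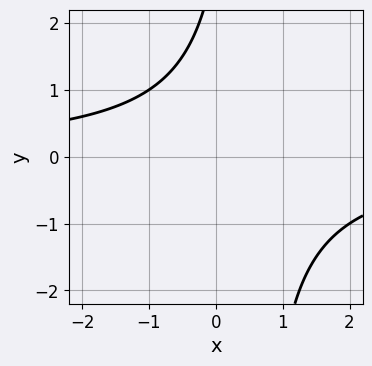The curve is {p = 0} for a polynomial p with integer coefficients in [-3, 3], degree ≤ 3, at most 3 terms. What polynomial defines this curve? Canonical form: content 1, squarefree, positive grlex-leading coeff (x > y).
2*x*y - y + 3

1. Degree: the shape is more complex than any degree-1 curve, so deg p = 2.
2. Observable constraints: no y-intercept at any integer in the box; no x-intercept at any integer in the box.
3. Together with the visible shape, these determine p as stated.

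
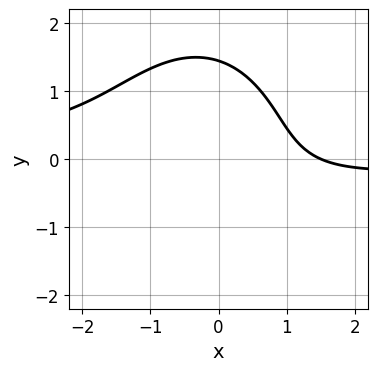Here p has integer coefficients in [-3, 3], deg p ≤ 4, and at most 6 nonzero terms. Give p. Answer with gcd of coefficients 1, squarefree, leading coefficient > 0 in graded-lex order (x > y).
2*x^2*y + y^3 + 2*x - 3

deg p = 3. No degree-2 curve has this shape.
Solving for integer coefficients yields p as stated.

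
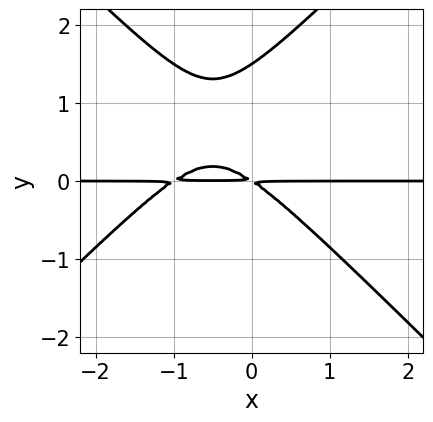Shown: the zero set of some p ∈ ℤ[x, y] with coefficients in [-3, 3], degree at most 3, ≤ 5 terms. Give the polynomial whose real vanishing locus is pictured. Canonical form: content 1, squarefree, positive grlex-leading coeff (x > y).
2*x^2*y - 2*y^3 + 2*x*y + 3*y^2

The degree is 3 — a generic line meets the curve in up to 3 points.
From the visible intercepts: the visible x-axis segment lies entirely on the curve.
These observations pin down the coefficients.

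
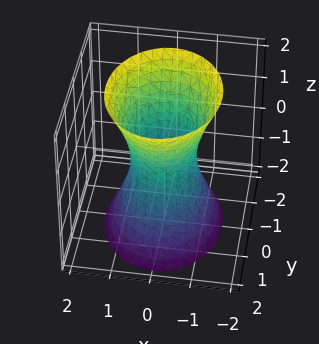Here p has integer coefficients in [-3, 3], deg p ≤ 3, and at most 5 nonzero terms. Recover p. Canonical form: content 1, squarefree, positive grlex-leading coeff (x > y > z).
First, degree: one connected sheet with a waist; a quadric, so deg p = 2.
Next, symmetries: mirror symmetry z ↦ −z ⇒ only even powers of z; the y ↦ −y reflection is a symmetry, so y appears only in even powers; the x ↦ −x reflection is a symmetry, so x appears only in even powers.
Next, from the visible intercepts: it misses every integer gridline on the z-axis; the y-axis gridline crossings are at y ∈ {-1, 1}.
Finally, assembling these constraints gives the stated polynomial.

3*x^2 + 2*y^2 - z^2 - 2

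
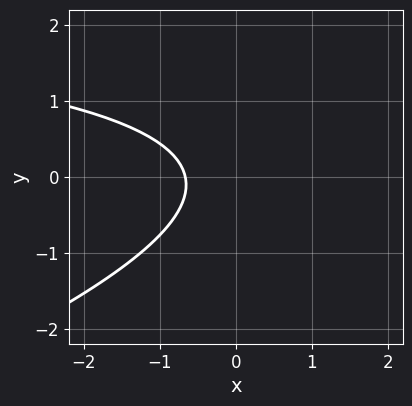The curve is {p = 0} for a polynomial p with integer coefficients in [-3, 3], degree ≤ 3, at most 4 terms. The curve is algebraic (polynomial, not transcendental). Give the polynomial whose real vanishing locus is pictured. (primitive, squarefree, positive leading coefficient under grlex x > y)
First, degree: the shape is more complex than any degree-1 curve, so deg p = 2.
Then, against the integer gridlines: the curve avoids every integer y-axis point in the box.
Finally, fitting integer coefficients to these (and the overall shape) gives p.

x*y - 3*y^2 - 3*x - 2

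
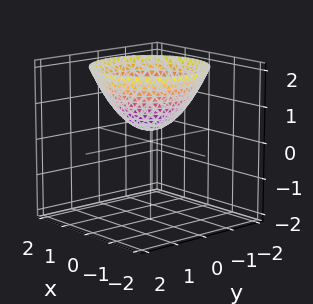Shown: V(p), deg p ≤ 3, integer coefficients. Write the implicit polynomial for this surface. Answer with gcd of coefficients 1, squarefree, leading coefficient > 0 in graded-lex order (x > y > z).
2*x^2 + 2*y^2 - 3*z + 1

(a) Degree: no degree-1 surface has this shape, so deg p = 2.
(b) Symmetries: the surface is invariant under rotation about z: p = q(x² + y², z).
(c) Observable constraints: it misses every integer gridline on the y-axis; no x-intercept at any integer in the box.
(d) Assembling these constraints gives the stated polynomial.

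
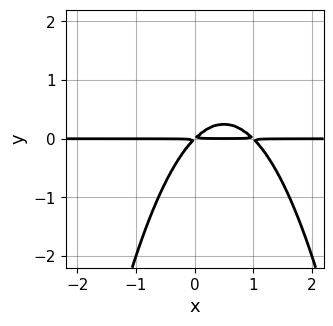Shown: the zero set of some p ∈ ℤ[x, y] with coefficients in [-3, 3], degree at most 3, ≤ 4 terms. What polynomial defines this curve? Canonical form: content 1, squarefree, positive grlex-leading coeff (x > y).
x^2*y - x*y + y^2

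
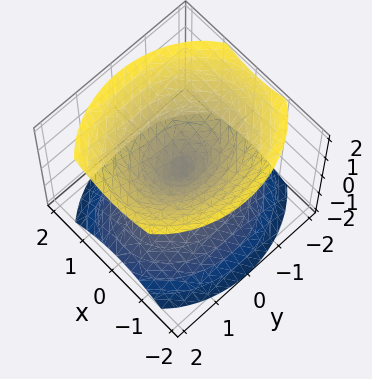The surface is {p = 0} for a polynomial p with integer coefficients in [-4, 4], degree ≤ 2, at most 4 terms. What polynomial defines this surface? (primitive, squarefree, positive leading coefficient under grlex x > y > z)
3*x^2 + 2*y^2 - 3*z^2

First, I count 2 distinct pieces. They look like related sheets of one shape, so recover p as a whole.
Then, degree: a double cone through the origin; a quadric, so deg p = 2.
Next, symmetries: mirror symmetry x ↦ −x ⇒ only even powers of x; mirror symmetry z ↦ −z ⇒ only even powers of z; it's symmetric under y → −y, forcing even powers of y.
Then, from the visible intercepts: one z-axis crossing is at z = 0; it meets the y-axis at y = 0 (among the integer gridlines); one x-axis crossing is at x = 0.
Finally, putting this together gives p.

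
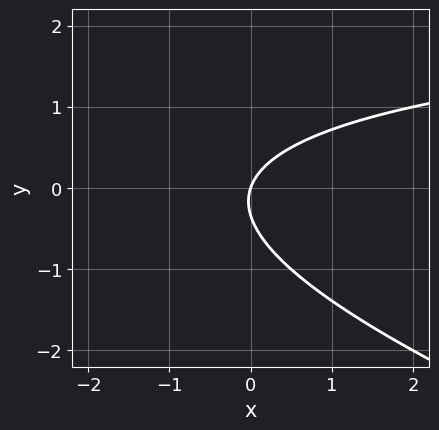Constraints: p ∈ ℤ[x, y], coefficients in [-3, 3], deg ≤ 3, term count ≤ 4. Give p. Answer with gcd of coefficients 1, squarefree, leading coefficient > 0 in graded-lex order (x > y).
x*y + 3*y^2 - 3*x + y

1. The degree is 2 — no degree-1 curve has this shape.
2. Against the integer gridlines: it meets the x-axis at x = 0 (among the integer gridlines); it crosses the y-axis at the gridline y = 0.
3. These observations pin down the coefficients.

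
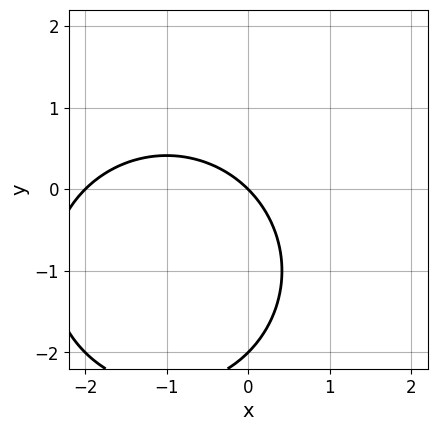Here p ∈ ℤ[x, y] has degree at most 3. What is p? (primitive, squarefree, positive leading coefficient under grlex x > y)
(a) The degree is 2 — no degree-1 curve has this shape.
(b) Reading off the gridlines: among the integer gridlines, it crosses the y-axis at y ∈ {-2, 0}; among the integer gridlines, it crosses the x-axis at x ∈ {-2, 0}.
(c) The integer polynomial consistent with all of this is the stated p.

x^2 + y^2 + 2*x + 2*y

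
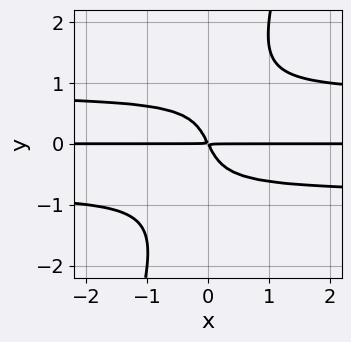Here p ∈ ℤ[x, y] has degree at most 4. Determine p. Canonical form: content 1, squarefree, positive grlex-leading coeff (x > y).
The degree is 4 — a generic line meets the curve in up to 4 points.
Reading off the gridlines: the visible x-axis segment lies entirely on the curve.
Solving for integer coefficients yields p as stated.

3*x*y^3 - y^4 - 2*x*y - y^2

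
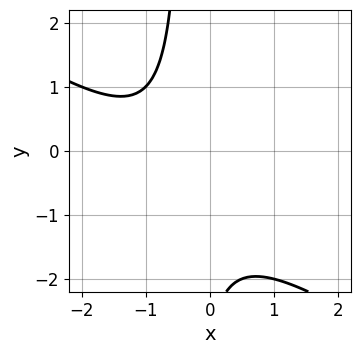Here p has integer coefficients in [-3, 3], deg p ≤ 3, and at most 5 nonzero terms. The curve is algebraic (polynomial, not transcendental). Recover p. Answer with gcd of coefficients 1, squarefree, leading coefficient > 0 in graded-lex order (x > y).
First, deg p = 2.
Then, observable constraints: it misses every integer gridline on the y-axis; the curve avoids every integer x-axis point in the box.
Finally, matching integer coefficients to the picture gives p.

2*x^2 + 3*x*y + 3*x + y + 3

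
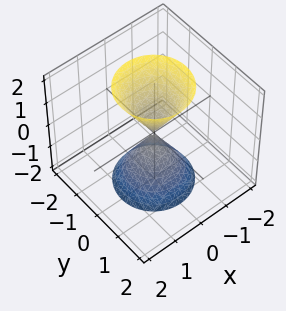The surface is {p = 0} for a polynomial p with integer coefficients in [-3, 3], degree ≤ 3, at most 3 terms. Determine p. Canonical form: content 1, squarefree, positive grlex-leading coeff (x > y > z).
1. There are 2 components. Treating them together as one polynomial.
2. The degree is 2 — a double cone through the origin; a quadric.
3. Symmetry: the z-axis is an axis of rotation, so x and y enter only as x² + y²; mirror symmetry z ↦ −z ⇒ only even powers of z.
4. From the visible intercepts: a circular section at z = -2 has radius between 1 and 2; it crosses the x-axis at the gridline x = 0.
5. Matching integer coefficients to the picture gives p.

3*x^2 + 3*y^2 - z^2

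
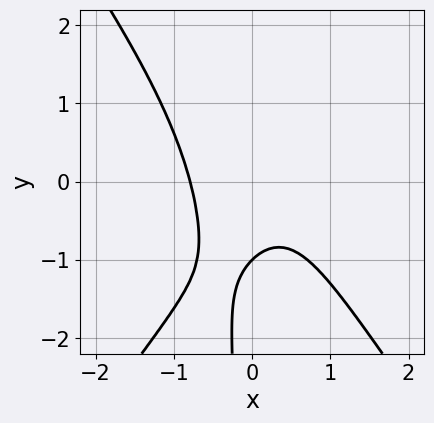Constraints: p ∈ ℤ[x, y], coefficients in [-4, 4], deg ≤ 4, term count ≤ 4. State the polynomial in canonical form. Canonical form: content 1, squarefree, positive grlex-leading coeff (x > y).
2*x^3 - x*y^2 + y + 1

(a) The degree is 3 — the shape is more complex than any degree-2 curve.
(b) Reading off the gridlines: it crosses the y-axis at the gridline y = -1.
(c) Putting this together gives p.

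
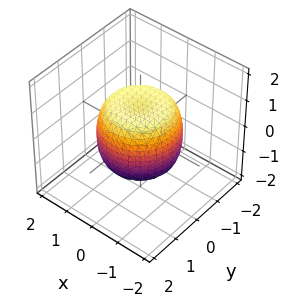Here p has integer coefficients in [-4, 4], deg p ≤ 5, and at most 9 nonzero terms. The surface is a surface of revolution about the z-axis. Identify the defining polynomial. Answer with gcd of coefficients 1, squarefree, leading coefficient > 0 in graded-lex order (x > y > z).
x^4 + 2*x^2*y^2 + y^4 - x^2 - y^2 + z^2 - 1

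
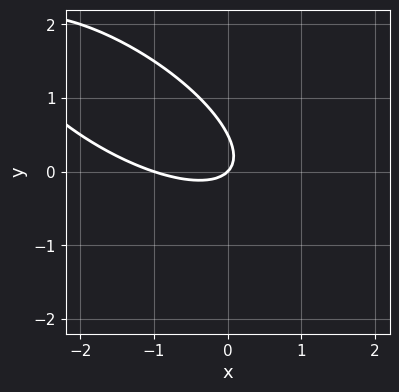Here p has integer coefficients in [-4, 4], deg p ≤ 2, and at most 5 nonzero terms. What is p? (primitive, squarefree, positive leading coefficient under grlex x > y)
First, the degree is 2 — the shape is more complex than any degree-1 curve.
Then, observable constraints: it meets the y-axis at y = 0 (among the integer gridlines); the x-axis gridline crossings are at x ∈ {-1, 0}.
Finally, fitting integer coefficients to these (and the overall shape) gives p.

x^2 + 2*x*y + 2*y^2 + x - y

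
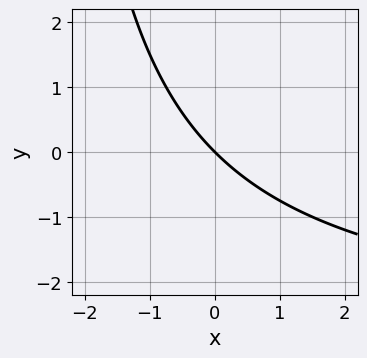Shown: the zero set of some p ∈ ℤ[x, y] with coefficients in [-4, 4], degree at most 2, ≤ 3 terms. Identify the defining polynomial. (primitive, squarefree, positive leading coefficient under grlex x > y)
deg p = 2. The shape is more complex than any degree-1 curve.
Observable constraints: it meets the x-axis at x = 0 (among the integer gridlines); one y-axis crossing is at y = 0.
Matching integer coefficients to the picture gives p.

x*y + 3*x + 3*y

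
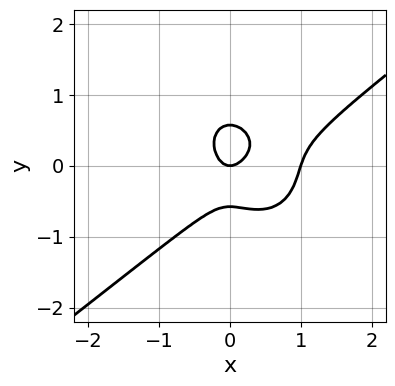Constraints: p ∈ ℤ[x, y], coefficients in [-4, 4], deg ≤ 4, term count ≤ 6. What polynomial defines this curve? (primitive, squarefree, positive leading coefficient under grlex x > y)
3*x^3 - 2*x^2*y - 3*y^3 - 3*x^2 + y

First, the degree is 3 — no degree-2 curve has this shape.
Then, against the integer gridlines: the x-axis gridline crossings are at x ∈ {0, 1}; it crosses the y-axis at the gridline y = 0.
Finally, matching integer coefficients to the picture gives p.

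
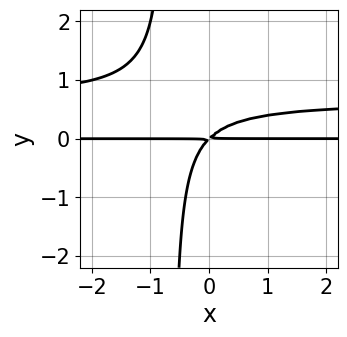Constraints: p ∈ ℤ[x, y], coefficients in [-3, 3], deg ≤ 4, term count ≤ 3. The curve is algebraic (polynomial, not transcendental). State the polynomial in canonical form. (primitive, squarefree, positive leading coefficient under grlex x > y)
First, the degree is 3 — no degree-2 curve has this shape.
Then, reading off the gridlines: every point of the x-axis in the box is on the curve.
Finally, assembling these constraints gives the stated polynomial.

3*x*y^2 - 2*x*y + 2*y^2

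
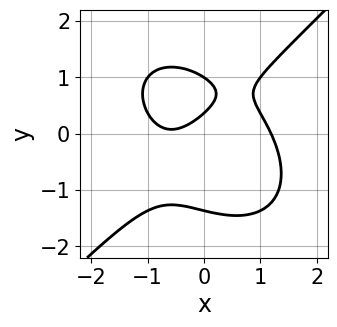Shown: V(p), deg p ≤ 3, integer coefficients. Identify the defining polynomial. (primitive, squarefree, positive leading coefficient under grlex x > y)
2*x^3 - 2*y^3 - 2*x + 3*y - 1

Degree: no degree-2 curve has this shape, so deg p = 3.
Against the integer gridlines: it meets the y-axis at y = 1 (among the integer gridlines).
Assembling these constraints gives the stated polynomial.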